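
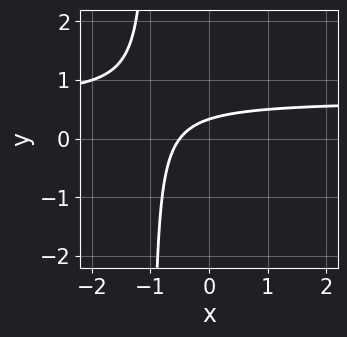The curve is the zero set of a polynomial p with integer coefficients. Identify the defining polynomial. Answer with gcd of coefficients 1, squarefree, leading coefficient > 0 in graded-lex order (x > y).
3*x*y - 2*x + 3*y - 1

1. The degree is 2 — a generic line meets the curve in up to 2 points.
2. Matching integer coefficients to the picture gives p.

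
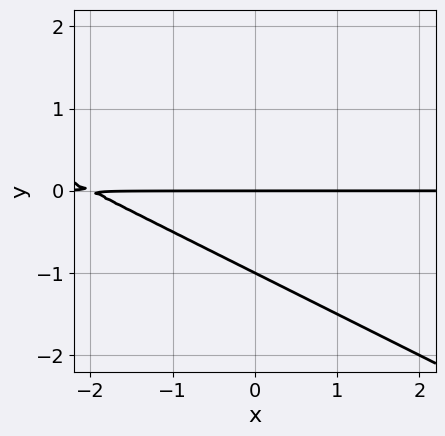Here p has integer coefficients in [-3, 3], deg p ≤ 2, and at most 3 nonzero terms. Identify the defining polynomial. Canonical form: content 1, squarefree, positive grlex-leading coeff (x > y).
x*y + 2*y^2 + 2*y

1. The degree is 2 — a generic line meets the curve in up to 2 points.
2. From the axis intercepts and sections: the visible x-axis segment lies entirely on the curve; the y-axis gridline crossings are at y ∈ {-1, 0}.
3. Fitting integer coefficients to these (and the overall shape) gives p.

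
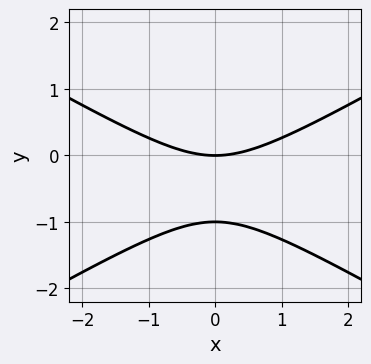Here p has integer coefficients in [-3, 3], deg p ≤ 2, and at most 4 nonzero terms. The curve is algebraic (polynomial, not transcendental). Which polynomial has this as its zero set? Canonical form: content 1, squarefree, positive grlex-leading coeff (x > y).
1. The degree is 2 — no degree-1 curve has this shape.
2. Symmetries: the x ↦ −x reflection is a symmetry, so x appears only in even powers.
3. Observable constraints: the y-axis gridline crossings are at y ∈ {-1, 0}; it meets the x-axis at x = 0 (among the integer gridlines).
4. Matching integer coefficients to the picture gives p.

x^2 - 3*y^2 - 3*y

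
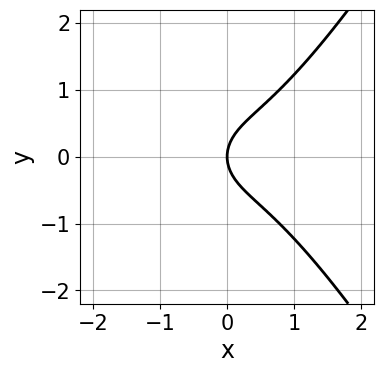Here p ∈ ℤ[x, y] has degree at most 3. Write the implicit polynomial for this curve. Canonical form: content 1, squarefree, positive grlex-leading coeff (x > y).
3*x^3 - x*y^2 - 3*y^2 + 3*x

1. The degree is 3 — the shape is more complex than any degree-2 curve.
2. Symmetries: it's symmetric under y → −y, forcing even powers of y.
3. Reading off the gridlines: it meets the y-axis at y = 0 (among the integer gridlines); it meets the x-axis at x = 0 (among the integer gridlines).
4. Together with the visible shape, these determine p as stated.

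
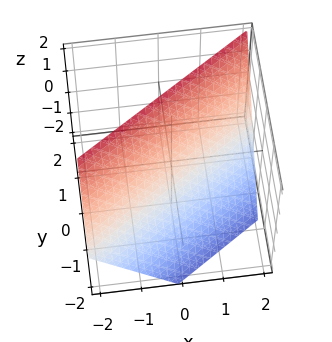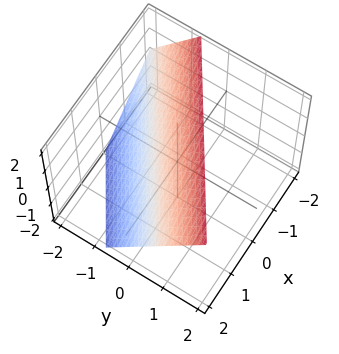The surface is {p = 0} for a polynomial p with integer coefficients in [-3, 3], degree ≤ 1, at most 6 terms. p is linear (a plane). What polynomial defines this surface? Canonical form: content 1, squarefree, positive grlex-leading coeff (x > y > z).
First, degree: the surface is flat (a plane), so deg p = 1.
Next, against the integer gridlines: it meets the z-axis at z = 1 (among the integer gridlines); it meets the x-axis at x = 1 (among the integer gridlines).
Finally, these observations pin down the coefficients.

2*x - 3*y + 2*z - 2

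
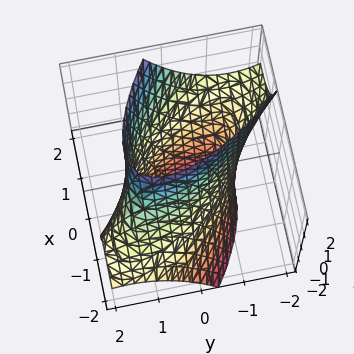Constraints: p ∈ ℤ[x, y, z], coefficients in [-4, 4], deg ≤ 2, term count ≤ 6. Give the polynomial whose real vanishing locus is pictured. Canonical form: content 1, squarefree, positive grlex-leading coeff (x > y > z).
2*x^2 + 3*x*y - 2*x*z + 2*y^2 - 3

The degree is 2 — no degree-1 surface has this shape.
Reading off the gridlines: no z-intercept at any integer in the box.
Assembling these constraints gives the stated polynomial.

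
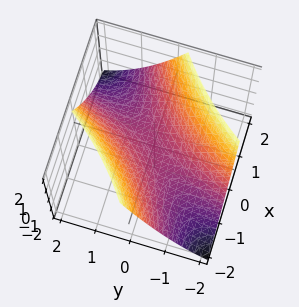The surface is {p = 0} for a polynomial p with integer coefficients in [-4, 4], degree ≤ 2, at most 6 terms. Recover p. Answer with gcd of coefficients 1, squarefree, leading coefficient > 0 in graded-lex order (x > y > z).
x^2 - 3*x*y + y^2 - 3*z

The degree is 2 — no degree-1 surface has this shape.
From the visible intercepts: it crosses the y-axis at the gridline y = 0; it crosses the z-axis at the gridline z = 0.
Together with the visible shape, these determine p as stated.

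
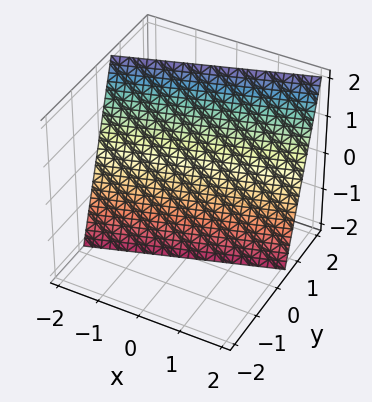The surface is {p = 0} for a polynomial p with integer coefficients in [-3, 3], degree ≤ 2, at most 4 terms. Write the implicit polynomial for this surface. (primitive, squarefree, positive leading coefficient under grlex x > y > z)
x - 3*y + z + 2

First, the degree is 1 — the surface is flat (a plane).
Then, from the visible intercepts: it meets the z-axis at z = -2 (among the integer gridlines); it crosses the x-axis at the gridline x = -2.
Finally, assembling these constraints gives the stated polynomial.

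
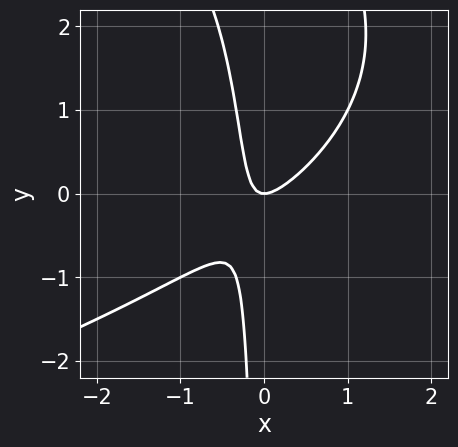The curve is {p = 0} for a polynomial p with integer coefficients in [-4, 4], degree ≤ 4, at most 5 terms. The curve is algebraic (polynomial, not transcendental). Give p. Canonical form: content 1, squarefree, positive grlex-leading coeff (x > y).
x*y^2 + 3*x^2 - 3*x*y - y

The degree is 3 — the shape is more complex than any degree-2 curve.
Against the integer gridlines: it meets the y-axis at y = 0 (among the integer gridlines); one x-axis crossing is at x = 0.
These observations pin down the coefficients.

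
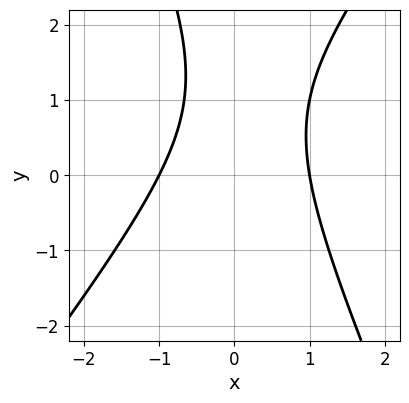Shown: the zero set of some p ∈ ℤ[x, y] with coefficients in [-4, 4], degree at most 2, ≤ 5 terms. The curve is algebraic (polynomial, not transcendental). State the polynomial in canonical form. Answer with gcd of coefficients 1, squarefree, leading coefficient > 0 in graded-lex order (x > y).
1. deg p = 2. A generic line meets the curve in up to 2 points.
2. Reading off the gridlines: no y-intercept at any integer in the box; the x-axis gridline crossings are at x ∈ {-1, 1}.
3. Fitting integer coefficients to these (and the overall shape) gives p.

3*x^2 - x*y - y^2 + 2*y - 3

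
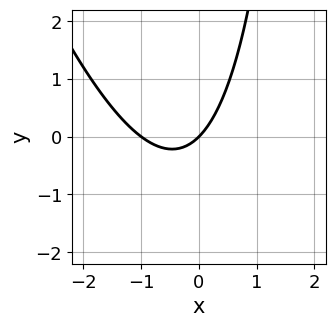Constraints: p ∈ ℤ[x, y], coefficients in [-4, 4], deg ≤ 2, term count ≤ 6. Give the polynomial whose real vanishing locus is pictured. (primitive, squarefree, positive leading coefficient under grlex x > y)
(a) deg p = 2.
(b) From the axis intercepts and sections: the x-axis gridline crossings are at x ∈ {-1, 0}; one y-axis crossing is at y = 0.
(c) Assembling these constraints gives the stated polynomial.

3*x^2 + x*y + 3*x - 3*y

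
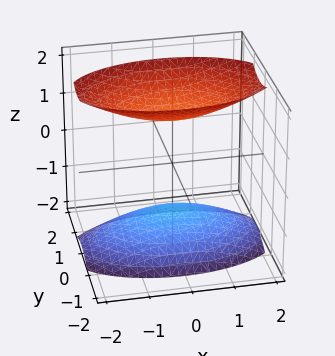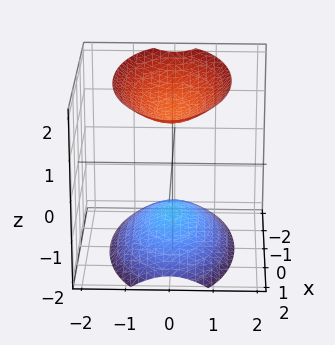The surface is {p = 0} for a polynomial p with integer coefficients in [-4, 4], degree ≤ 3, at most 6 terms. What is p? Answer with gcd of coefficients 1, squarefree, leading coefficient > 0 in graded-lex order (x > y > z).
First, the picture has 2 separate pieces. They look like related sheets of one shape, so recover p as a whole.
Then, the degree is 2 — two separate bowl-shaped sheets opening away from each other; a quadric.
Next, symmetries: it's symmetric under z → −z, forcing even powers of z; it's symmetric under y → −y, forcing even powers of y; it's symmetric under x → −x, forcing even powers of x.
Then, against the integer gridlines: it misses every integer gridline on the y-axis; the surface avoids every integer x-axis point in the box.
Finally, solving for integer coefficients yields p as stated.

x^2 + 3*y^2 - 2*z^2 + 3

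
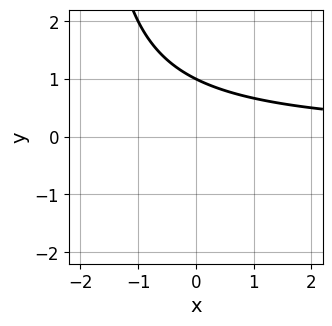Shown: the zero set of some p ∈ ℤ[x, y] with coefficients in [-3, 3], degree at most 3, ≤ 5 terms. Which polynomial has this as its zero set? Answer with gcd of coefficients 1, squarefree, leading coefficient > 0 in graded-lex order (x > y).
x*y + 2*y - 2

1. deg p = 2.
2. From the axis intercepts and sections: it crosses the y-axis at the gridline y = 1; the curve avoids every integer x-axis point in the box.
3. Matching integer coefficients to the picture gives p.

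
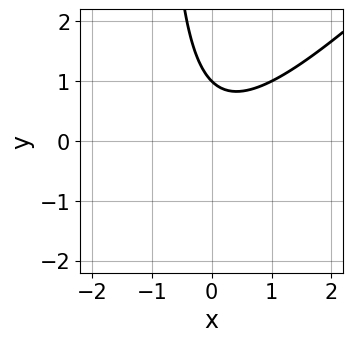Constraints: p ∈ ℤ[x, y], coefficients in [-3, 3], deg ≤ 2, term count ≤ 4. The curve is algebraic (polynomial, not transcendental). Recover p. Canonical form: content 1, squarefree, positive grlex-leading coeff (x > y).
1. Degree: the shape is more complex than any degree-1 curve, so deg p = 2.
2. Against the integer gridlines: the curve avoids every integer x-axis point in the box; one y-axis crossing is at y = 1.
3. Solving for integer coefficients yields p as stated.

x^2 - x*y - y + 1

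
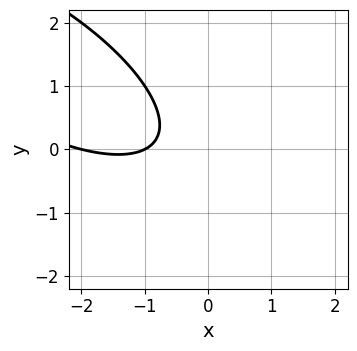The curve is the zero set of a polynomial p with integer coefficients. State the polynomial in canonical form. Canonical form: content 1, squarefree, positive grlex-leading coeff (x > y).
x^2 + 2*x*y + 2*y^2 + 3*x + 2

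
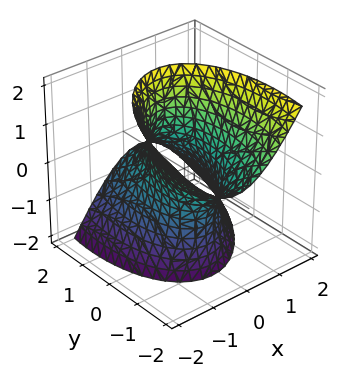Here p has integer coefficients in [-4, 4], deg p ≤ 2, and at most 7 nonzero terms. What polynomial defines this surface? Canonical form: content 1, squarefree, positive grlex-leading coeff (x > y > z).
3*x^2 - x*y + y^2 + 2*y*z - z^2 - 2

1. deg p = 2. The shape is more complex than any degree-1 surface.
2. Observable constraints: the surface avoids every integer z-axis point in the box.
3. The integer polynomial consistent with all of this is the stated p.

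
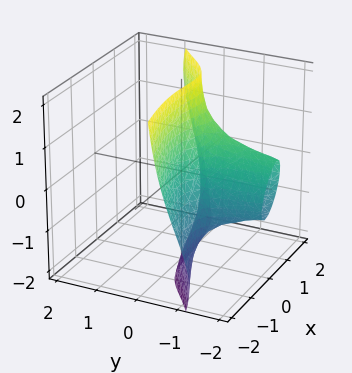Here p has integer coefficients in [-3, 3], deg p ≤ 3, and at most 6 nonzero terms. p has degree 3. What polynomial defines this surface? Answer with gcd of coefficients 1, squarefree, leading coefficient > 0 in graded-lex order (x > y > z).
x^3 - 3*x^2*y + 3*x*y*z - 2*y*z^2 - 1

First, the degree is 3 — no degree-2 surface has this shape.
Then, from the axis intercepts and sections: no z-intercept at any integer in the box; the surface avoids every integer y-axis point in the box; it crosses the x-axis at the gridline x = 1.
Finally, assembling these constraints gives the stated polynomial.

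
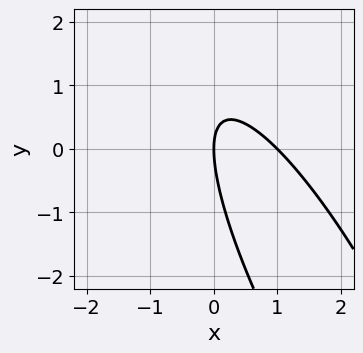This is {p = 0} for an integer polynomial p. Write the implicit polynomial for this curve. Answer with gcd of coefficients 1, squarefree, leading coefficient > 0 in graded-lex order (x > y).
3*x^2 + 3*x*y + y^2 - 3*x

(a) Degree: a generic line meets the curve in up to 2 points, so deg p = 2.
(b) Checking where it meets the axes: the x-axis gridline crossings are at x ∈ {0, 1}; it crosses the y-axis at the gridline y = 0.
(c) Putting this together gives p.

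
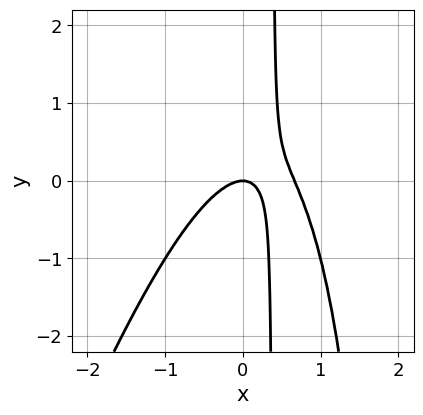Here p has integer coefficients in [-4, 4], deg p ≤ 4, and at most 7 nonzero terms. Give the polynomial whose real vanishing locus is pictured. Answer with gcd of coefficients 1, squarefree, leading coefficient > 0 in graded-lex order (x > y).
3*x^3 - x^2*y - 2*x^2 + 3*x*y - y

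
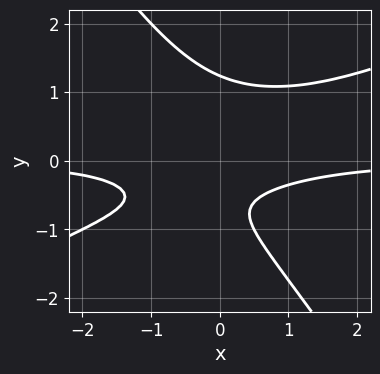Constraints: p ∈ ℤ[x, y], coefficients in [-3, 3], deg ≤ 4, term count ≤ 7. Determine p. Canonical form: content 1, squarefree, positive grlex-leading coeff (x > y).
First, deg p = 3. No degree-2 curve has this shape.
Then, from the visible intercepts: the curve avoids every integer x-axis point in the box.
Finally, solving for integer coefficients yields p as stated.

2*x^2*y - 3*x*y^2 - 3*y^3 + 3*y + 2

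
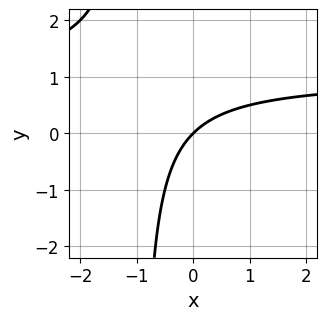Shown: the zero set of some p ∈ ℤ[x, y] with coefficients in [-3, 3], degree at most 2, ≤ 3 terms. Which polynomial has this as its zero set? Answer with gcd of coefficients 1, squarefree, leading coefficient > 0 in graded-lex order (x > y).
x*y - x + y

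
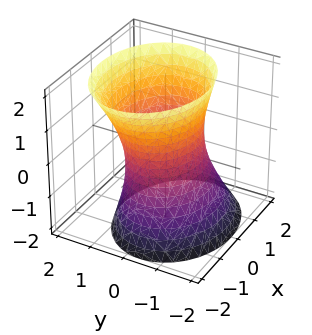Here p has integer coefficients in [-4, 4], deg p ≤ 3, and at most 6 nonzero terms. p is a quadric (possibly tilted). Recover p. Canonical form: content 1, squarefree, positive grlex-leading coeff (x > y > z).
2*x^2 + 3*y^2 - y*z - z^2 - 3

1. The degree is 2 — no degree-1 surface has this shape.
2. Against the integer gridlines: among the integer gridlines, it crosses the y-axis at y ∈ {-1, 1}; the surface avoids every integer z-axis point in the box.
3. The integer polynomial consistent with all of this is the stated p.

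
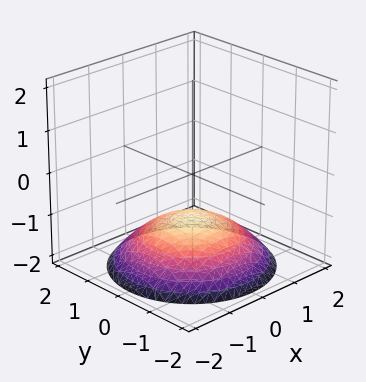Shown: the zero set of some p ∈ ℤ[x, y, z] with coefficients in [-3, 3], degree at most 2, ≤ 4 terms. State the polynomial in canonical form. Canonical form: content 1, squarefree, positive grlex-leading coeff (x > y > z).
(a) deg p = 2. A generic line meets the surface in up to 2 points.
(b) Symmetry: the z-axis is an axis of rotation, so x and y enter only as x² + y².
(c) From the axis intercepts and sections: a circular section at z = -2 has radius between 1 and 2; it misses every integer gridline on the x-axis; one z-axis crossing is at z = -1; it misses every integer gridline on the y-axis.
(d) Matching integer coefficients to the picture gives p.

x^2 + y^2 + 3*z + 3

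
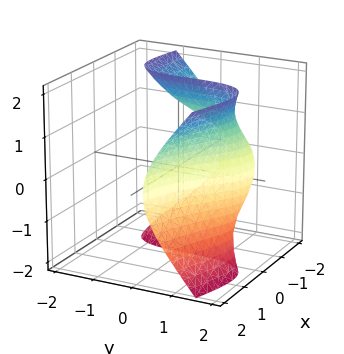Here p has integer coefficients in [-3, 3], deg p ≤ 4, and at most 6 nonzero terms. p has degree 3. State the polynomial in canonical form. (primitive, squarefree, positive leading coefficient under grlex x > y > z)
(a) deg p = 3. No degree-2 surface has this shape.
(b) From the visible intercepts: the surface avoids every integer x-axis point in the box; it misses every integer gridline on the z-axis.
(c) Putting this together gives p.

3*x^2*y + 2*x*y^2 - 3*x*z^2 + y^3 - 3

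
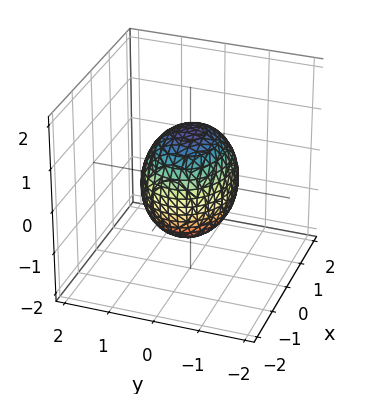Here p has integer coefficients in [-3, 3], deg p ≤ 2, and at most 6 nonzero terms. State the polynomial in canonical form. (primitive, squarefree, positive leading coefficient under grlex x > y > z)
2*x^2 + 3*y^2 + 2*z^2 - 3

1. The degree is 2 — bounded and convex; a quadric.
2. Symmetries: it's symmetric under x → −x, forcing even powers of x; it's symmetric under z → −z, forcing even powers of z; the y ↦ −y reflection is a symmetry, so y appears only in even powers.
3. Checking where it meets the axes: the y-axis gridline crossings are at y ∈ {-1, 1}.
4. The integer polynomial consistent with all of this is the stated p.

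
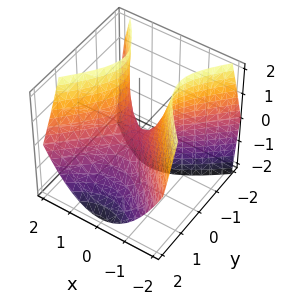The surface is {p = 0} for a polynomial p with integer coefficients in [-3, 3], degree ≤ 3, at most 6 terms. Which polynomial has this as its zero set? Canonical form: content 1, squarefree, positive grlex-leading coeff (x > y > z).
First, degree: no degree-1 surface has this shape, so deg p = 2.
Then, against the integer gridlines: it crosses the z-axis at the gridline z = 0; it meets the y-axis at y = 0 (among the integer gridlines).
Finally, fitting integer coefficients to these (and the overall shape) gives p.

3*x^2 - 3*y^2 - 2*y*z - 2*z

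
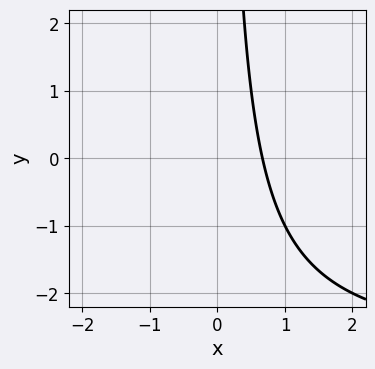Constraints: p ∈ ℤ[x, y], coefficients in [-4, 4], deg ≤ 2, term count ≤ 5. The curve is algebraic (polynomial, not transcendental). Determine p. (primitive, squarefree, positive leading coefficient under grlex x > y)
1. Degree: the shape is more complex than any degree-1 curve, so deg p = 2.
2. Observable constraints: the curve avoids every integer y-axis point in the box.
3. Solving for integer coefficients yields p as stated.

x*y + 3*x - 2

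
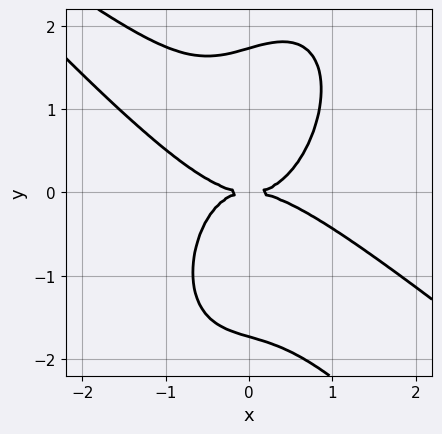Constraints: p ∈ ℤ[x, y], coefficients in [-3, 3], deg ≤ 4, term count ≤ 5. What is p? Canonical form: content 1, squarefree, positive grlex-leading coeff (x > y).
The degree is 4 — a generic line meets the curve in up to 4 points.
Reading off the gridlines: it meets the y-axis at y = 0 (among the integer gridlines); it crosses the x-axis at the gridline x = 0.
Matching integer coefficients to the picture gives p.

2*x^4 + 3*x^3*y + y^4 - x*y^2 - 3*y^2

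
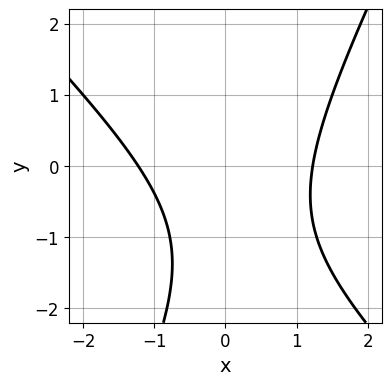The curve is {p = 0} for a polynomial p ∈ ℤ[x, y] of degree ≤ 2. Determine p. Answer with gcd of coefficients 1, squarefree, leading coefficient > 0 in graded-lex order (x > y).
2*x^2 + x*y - y^2 - 2*y - 3

1. The degree is 2 — the shape is more complex than any degree-1 curve.
2. From the axis intercepts and sections: no y-intercept at any integer in the box.
3. Fitting integer coefficients to these (and the overall shape) gives p.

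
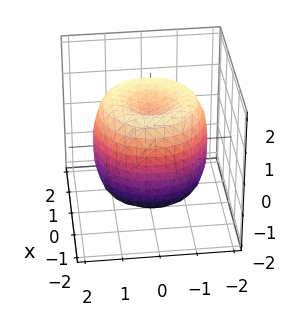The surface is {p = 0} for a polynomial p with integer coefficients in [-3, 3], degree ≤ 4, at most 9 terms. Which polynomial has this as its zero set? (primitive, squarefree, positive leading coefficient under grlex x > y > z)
deg p = 4. The shape is more complex than any degree-3 surface.
By symmetry, every cross-section ⟂ z is a circle, so x, y appear only via x² + y².
Observable constraints: a circular section at z = 0 has radius between 1 and 2; among the integer gridlines, it crosses the z-axis at z ∈ {-1, 1}.
The integer polynomial consistent with all of this is the stated p.

x^4 + 2*x^2*y^2 + y^4 - 2*x^2 - 2*y^2 + z^2 - 1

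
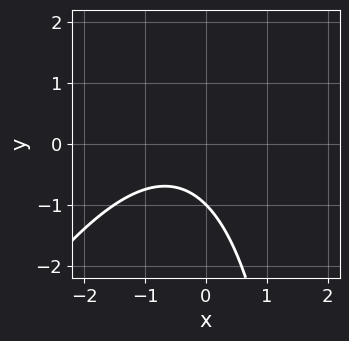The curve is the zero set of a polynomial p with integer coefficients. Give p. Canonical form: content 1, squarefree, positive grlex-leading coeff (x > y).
2*x^2 - x*y + 2*x + 3*y + 3

First, deg p = 2.
Then, against the integer gridlines: it misses every integer gridline on the x-axis; one y-axis crossing is at y = -1.
Finally, putting this together gives p.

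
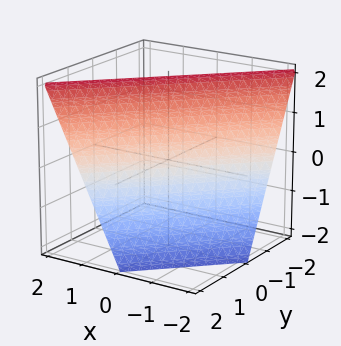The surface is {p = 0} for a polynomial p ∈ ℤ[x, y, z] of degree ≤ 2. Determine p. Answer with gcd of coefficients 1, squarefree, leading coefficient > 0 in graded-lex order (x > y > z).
2*x - 2*y - z + 2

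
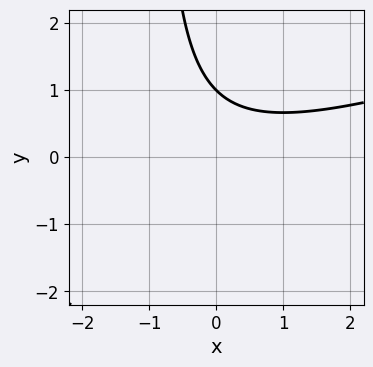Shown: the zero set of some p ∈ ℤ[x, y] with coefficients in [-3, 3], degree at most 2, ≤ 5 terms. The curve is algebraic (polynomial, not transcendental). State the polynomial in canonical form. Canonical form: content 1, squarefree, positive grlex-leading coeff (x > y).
x^2 - 3*x*y - 3*y + 3

(a) deg p = 2. A generic line meets the curve in up to 2 points.
(b) Checking where it meets the axes: it meets the y-axis at y = 1 (among the integer gridlines); the curve avoids every integer x-axis point in the box.
(c) Assembling these constraints gives the stated polynomial.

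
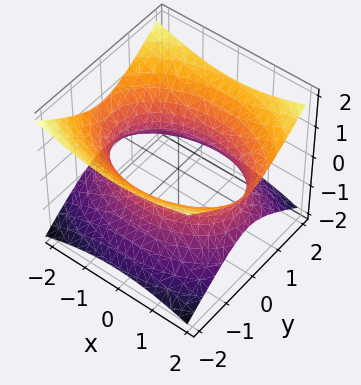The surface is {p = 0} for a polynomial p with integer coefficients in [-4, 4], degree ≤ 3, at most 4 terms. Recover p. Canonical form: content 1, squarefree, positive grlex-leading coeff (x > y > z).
First, deg p = 2.
Next, symmetries: it's symmetric under y → −y, forcing even powers of y; the x ↦ −x reflection is a symmetry, so x appears only in even powers; mirror symmetry z ↦ −z ⇒ only even powers of z.
Then, against the integer gridlines: no z-intercept at any integer in the box.
Finally, assembling these constraints gives the stated polynomial.

x^2 + 2*y^2 - 3*z^2 - 3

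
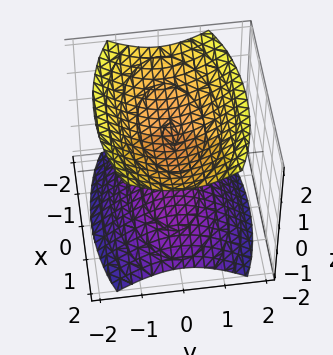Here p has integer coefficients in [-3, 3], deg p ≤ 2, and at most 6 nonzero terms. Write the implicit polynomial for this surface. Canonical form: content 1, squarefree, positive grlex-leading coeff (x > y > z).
x^2 + 3*y^2 - 3*z^2 + 3

I count 2 distinct pieces. Treating them together as one polynomial.
deg p = 2. Two separate bowl-shaped sheets opening away from each other; a quadric.
Symmetries: the z ↦ −z reflection is a symmetry, so z appears only in even powers; mirror symmetry y ↦ −y ⇒ only even powers of y; it's symmetric under x → −x, forcing even powers of x.
From the axis intercepts and sections: no x-intercept at any integer in the box; among the integer gridlines, it crosses the z-axis at z ∈ {-1, 1}; it misses every integer gridline on the y-axis.
Putting this together gives p.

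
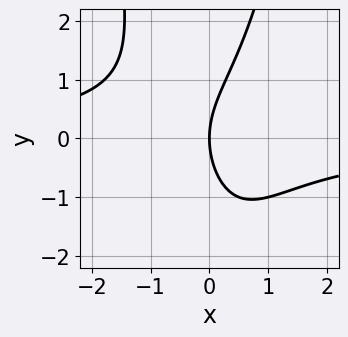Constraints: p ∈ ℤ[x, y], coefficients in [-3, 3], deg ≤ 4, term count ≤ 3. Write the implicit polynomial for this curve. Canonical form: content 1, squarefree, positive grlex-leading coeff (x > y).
2*x^2*y - y^2 + 3*x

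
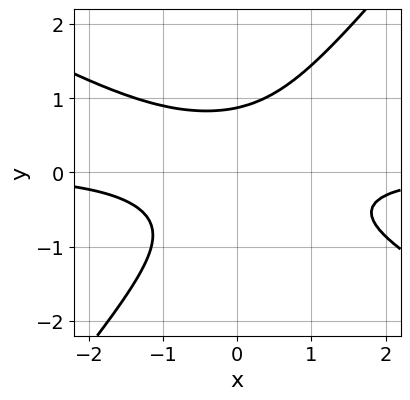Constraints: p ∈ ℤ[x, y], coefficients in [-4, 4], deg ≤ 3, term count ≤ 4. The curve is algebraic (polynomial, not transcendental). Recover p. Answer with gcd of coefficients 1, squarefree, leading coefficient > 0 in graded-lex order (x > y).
2*x^2*y + 2*x*y^2 - 3*y^3 + 2

First, degree: the shape is more complex than any degree-2 curve, so deg p = 3.
Then, observable constraints: it misses every integer gridline on the x-axis.
Finally, fitting integer coefficients to these (and the overall shape) gives p.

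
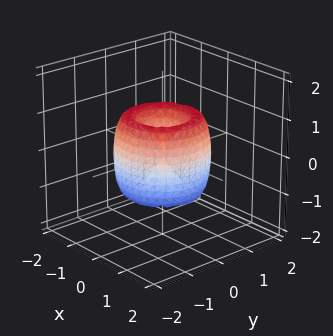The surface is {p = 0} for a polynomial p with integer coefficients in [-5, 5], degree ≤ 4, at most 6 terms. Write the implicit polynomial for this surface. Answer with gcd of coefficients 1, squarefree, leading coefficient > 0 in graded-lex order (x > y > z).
2*x^4 + 4*x^2*y^2 + 2*y^4 - 3*x^2 - 3*y^2 + z^2

First, deg p = 4.
Next, symmetry: every cross-section ⟂ z is a circle, so x, y appear only via x² + y².
Then, from the axis intercepts and sections: a circular section at z = 0 has radius between 1 and 2; it meets the y-axis at y = 0 (among the integer gridlines); one x-axis crossing is at x = 0.
Finally, matching integer coefficients to the picture gives p.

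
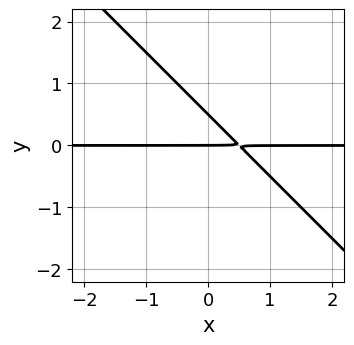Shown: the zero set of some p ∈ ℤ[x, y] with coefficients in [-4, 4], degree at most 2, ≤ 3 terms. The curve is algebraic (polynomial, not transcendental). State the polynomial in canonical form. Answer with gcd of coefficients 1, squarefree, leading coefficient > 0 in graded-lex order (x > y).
1. Degree: the shape is more complex than any degree-1 curve, so deg p = 2.
2. Reading off the gridlines: every point of the x-axis in the box is on the curve; one y-axis crossing is at y = 0.
3. Fitting integer coefficients to these (and the overall shape) gives p.

2*x*y + 2*y^2 - y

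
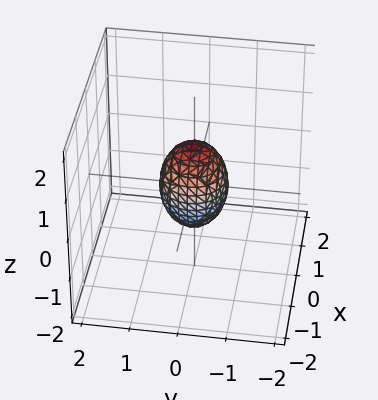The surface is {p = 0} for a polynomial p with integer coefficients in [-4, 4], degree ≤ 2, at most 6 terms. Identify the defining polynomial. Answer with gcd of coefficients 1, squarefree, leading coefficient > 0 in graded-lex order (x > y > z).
2*x^2 + 2*y^2 + z^2 - 1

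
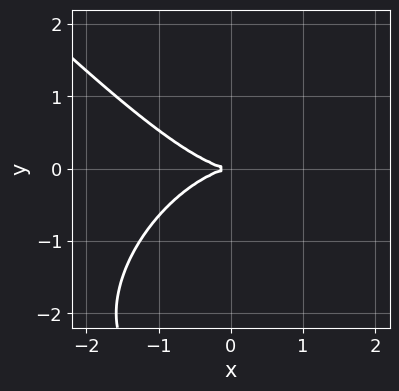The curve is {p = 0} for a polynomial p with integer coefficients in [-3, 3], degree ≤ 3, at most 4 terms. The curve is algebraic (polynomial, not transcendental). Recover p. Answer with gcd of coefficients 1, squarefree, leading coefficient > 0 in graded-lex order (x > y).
x^3 + y^3 + 3*y^2

1. deg p = 3. No degree-2 curve has this shape.
2. Observable constraints: it meets the y-axis at y = 0 (among the integer gridlines); one x-axis crossing is at x = 0.
3. Assembling these constraints gives the stated polynomial.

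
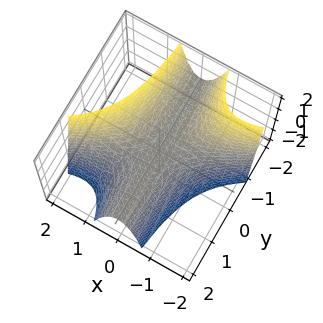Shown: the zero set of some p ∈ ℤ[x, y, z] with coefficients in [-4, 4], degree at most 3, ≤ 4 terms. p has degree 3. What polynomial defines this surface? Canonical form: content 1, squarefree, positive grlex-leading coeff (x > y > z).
x^3 - 2*x^2*y - z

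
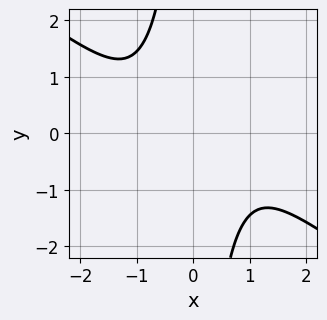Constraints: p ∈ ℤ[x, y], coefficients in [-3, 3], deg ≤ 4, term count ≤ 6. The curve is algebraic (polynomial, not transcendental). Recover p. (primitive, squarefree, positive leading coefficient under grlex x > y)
2*x^4 + 2*x^3*y - x^2*y^2 + 3

First, the degree is 4 — no degree-3 curve has this shape.
Then, checking where it meets the axes: it misses every integer gridline on the x-axis; it misses every integer gridline on the y-axis.
Finally, putting this together gives p.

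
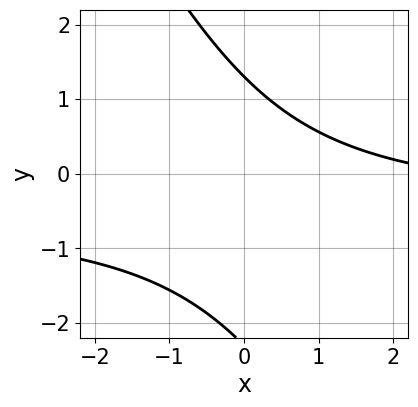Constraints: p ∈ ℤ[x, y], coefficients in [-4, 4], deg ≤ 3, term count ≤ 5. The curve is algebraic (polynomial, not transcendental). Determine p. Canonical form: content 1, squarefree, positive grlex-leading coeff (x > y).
First, degree: no degree-1 curve has this shape, so deg p = 2.
Then, against the integer gridlines: it misses every integer gridline on the x-axis.
Finally, putting this together gives p.

2*x*y + y^2 + x + y - 3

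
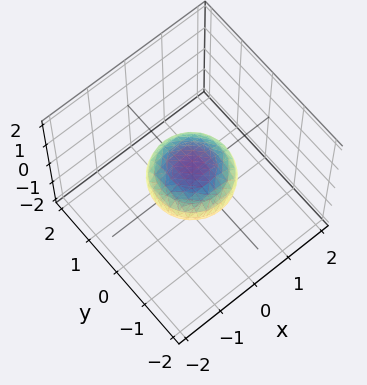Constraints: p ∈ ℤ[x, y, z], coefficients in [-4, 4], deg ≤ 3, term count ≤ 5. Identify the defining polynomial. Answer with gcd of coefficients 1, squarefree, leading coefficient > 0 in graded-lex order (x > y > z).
x^2 + y^2 + 2*z^2 - 1

The degree is 2 — a closed, bounded, convex surface; a quadric.
Symmetry: every cross-section ⟂ z is a circle, so x, y appear only via x² + y²; mirror symmetry z ↦ −z ⇒ only even powers of z.
Checking where it meets the axes: the y-axis gridline crossings are at y ∈ {-1, 1}; the x-axis gridline crossings are at x ∈ {-1, 1}; a circular section at z = 0 has radius exactly 1.
Fitting integer coefficients to these (and the overall shape) gives p.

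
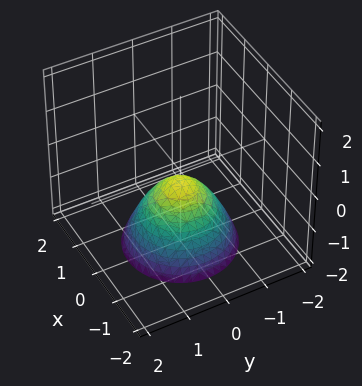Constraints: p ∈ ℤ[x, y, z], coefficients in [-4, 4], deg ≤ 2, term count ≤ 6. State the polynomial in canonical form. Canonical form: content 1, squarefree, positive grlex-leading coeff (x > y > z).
3*x^2 + 3*y^2 + 3*z + 1

1. deg p = 2. A generic line meets the surface in up to 2 points.
2. Symmetry: the z-axis is an axis of rotation, so x and y enter only as x² + y².
3. Observable constraints: no x-intercept at any integer in the box; a circular section at z = -2 has radius between 1 and 2; it misses every integer gridline on the y-axis.
4. Matching integer coefficients to the picture gives p.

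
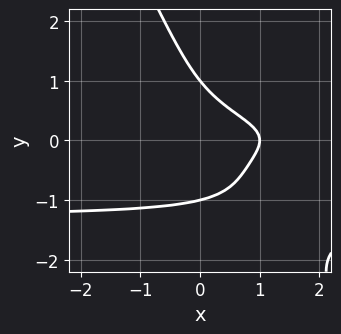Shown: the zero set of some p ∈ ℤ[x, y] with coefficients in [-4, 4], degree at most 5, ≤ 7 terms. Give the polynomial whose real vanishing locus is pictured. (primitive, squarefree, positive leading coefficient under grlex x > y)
2*x*y^3 + y^4 + 2*x*y^2 + x - 1

deg p = 4. A generic line meets the curve in up to 4 points.
From the visible intercepts: among the integer gridlines, it crosses the y-axis at y ∈ {-1, 1}; it meets the x-axis at x = 1 (among the integer gridlines).
Together with the visible shape, these determine p as stated.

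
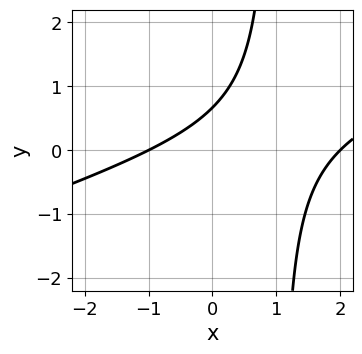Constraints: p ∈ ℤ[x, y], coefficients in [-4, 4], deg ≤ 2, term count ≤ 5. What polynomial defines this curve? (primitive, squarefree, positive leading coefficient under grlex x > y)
First, the degree is 2 — the shape is more complex than any degree-1 curve.
Then, from the axis intercepts and sections: among the integer gridlines, it crosses the x-axis at x ∈ {-1, 2}.
Finally, together with the visible shape, these determine p as stated.

x^2 - 3*x*y - x + 3*y - 2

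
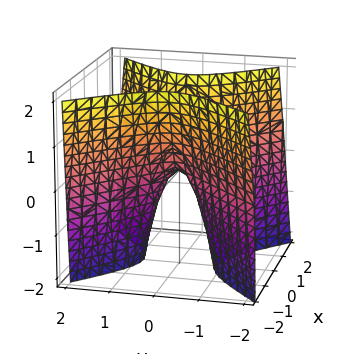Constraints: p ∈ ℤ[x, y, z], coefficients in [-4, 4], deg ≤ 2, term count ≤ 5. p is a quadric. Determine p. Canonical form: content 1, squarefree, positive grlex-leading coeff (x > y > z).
(a) Degree: a hyperbolic paraboloid; a quadric, so deg p = 2.
(b) Symmetries: mirror symmetry y ↦ −y ⇒ only even powers of y; it's symmetric under x → −x, forcing even powers of x.
(c) From the axis intercepts and sections: it crosses the y-axis at the gridline y = 0; it crosses the x-axis at the gridline x = 0; it meets the z-axis at z = 0 (among the integer gridlines).
(d) The integer polynomial consistent with all of this is the stated p.

3*x^2 - 3*y^2 - z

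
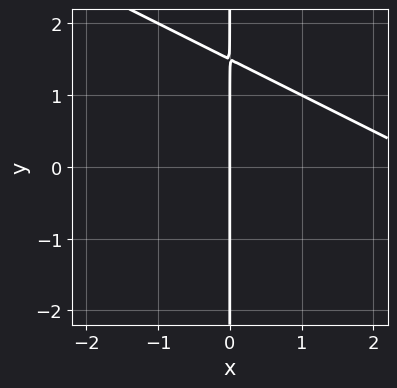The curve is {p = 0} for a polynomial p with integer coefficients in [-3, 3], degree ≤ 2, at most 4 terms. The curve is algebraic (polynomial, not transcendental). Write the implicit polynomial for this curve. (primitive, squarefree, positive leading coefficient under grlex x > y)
x^2 + 2*x*y - 3*x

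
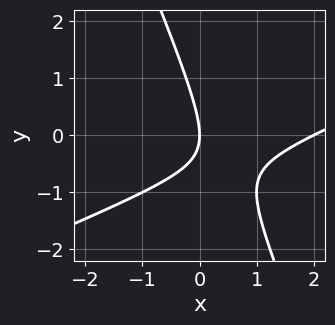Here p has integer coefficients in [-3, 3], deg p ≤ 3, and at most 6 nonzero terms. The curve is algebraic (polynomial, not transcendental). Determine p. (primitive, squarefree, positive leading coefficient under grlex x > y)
x^2 - 2*x*y - y^2 - 2*x

1. The degree is 2 — a generic line meets the curve in up to 2 points.
2. Checking where it meets the axes: the x-axis gridline crossings are at x ∈ {0, 2}; it meets the y-axis at y = 0 (among the integer gridlines).
3. Putting this together gives p.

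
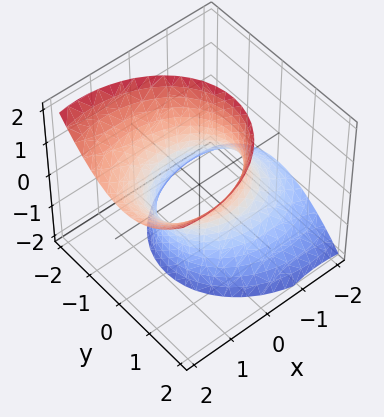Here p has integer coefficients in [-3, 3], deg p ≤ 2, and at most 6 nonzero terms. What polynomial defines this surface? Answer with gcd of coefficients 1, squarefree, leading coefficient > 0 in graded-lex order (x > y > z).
2*x^2 - 3*x*z + 3*y^2 - z^2 - 3

First, the degree is 2 — the shape is more complex than any degree-1 surface.
Then, from the axis intercepts and sections: the y-axis gridline crossings are at y ∈ {-1, 1}; it misses every integer gridline on the z-axis.
Finally, together with the visible shape, these determine p as stated.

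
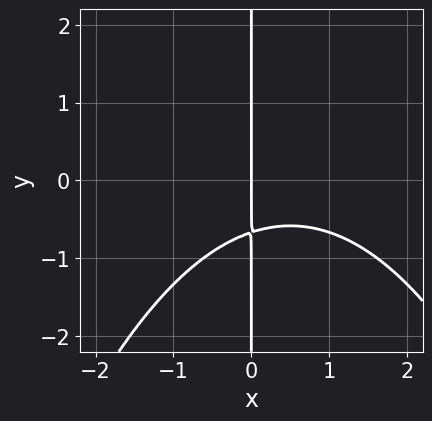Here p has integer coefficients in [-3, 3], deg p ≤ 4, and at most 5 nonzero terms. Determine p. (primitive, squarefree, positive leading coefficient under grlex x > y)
x^3 - x^2 + 3*x*y + 2*x

First, the degree is 3 — the shape is more complex than any degree-2 curve.
Next, against the integer gridlines: one x-axis crossing is at x = 0; the visible y-axis segment lies entirely on the curve.
Finally, together with the visible shape, these determine p as stated.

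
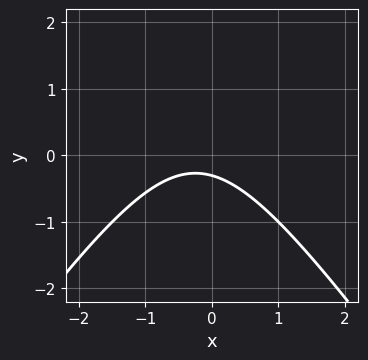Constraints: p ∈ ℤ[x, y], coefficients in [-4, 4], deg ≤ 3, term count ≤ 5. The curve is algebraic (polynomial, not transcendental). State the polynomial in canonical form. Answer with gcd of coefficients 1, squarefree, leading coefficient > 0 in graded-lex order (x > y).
First, deg p = 2.
Next, from the visible intercepts: no x-intercept at any integer in the box.
Finally, these observations pin down the coefficients.

2*x^2 - y^2 + x + 3*y + 1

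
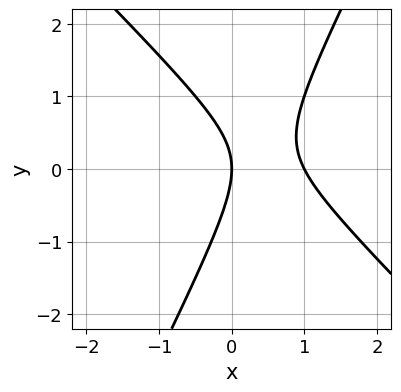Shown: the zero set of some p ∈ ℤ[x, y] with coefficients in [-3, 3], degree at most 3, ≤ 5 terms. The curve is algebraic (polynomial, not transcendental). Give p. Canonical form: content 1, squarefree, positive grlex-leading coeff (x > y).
2*x^2 + x*y - y^2 - 2*x

Degree: no degree-1 curve has this shape, so deg p = 2.
From the visible intercepts: one y-axis crossing is at y = 0; the x-axis gridline crossings are at x ∈ {0, 1}.
Together with the visible shape, these determine p as stated.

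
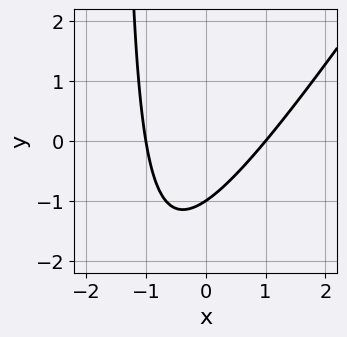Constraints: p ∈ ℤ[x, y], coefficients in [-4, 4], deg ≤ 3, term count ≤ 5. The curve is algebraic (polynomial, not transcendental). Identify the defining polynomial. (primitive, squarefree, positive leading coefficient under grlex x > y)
1. deg p = 2. No degree-1 curve has this shape.
2. From the axis intercepts and sections: it crosses the y-axis at the gridline y = -1; among the integer gridlines, it crosses the x-axis at x ∈ {-1, 1}.
3. Fitting integer coefficients to these (and the overall shape) gives p.

3*x^2 - 2*x*y - 3*y - 3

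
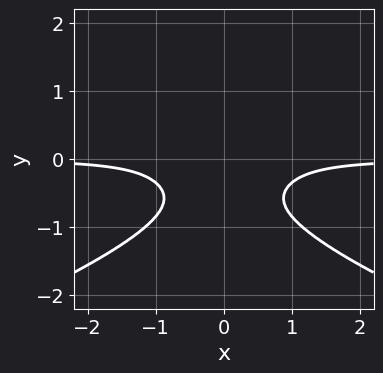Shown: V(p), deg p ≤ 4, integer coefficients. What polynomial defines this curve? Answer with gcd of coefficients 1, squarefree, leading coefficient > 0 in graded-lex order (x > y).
First, the degree is 4 — no degree-3 curve has this shape.
Then, symmetries: the x ↦ −x reflection is a symmetry, so x appears only in even powers.
Then, observable constraints: the curve avoids every integer x-axis point in the box; no y-intercept at any integer in the box.
Finally, the integer polynomial consistent with all of this is the stated p.

3*y^4 + 3*x^2*y + 1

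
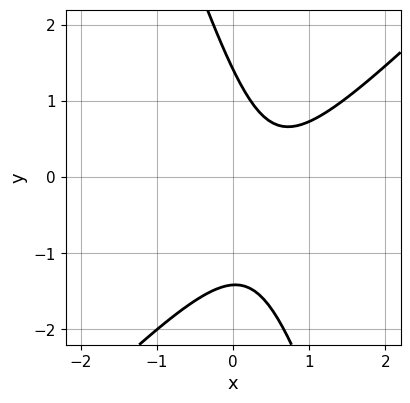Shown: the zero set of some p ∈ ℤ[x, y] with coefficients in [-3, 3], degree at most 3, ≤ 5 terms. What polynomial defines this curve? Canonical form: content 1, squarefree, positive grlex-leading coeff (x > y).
3*x^2 - 2*x*y - y^2 - 3*x + 2

First, the degree is 2 — a generic line meets the curve in up to 2 points.
Then, from the axis intercepts and sections: the curve avoids every integer x-axis point in the box.
Finally, these observations pin down the coefficients.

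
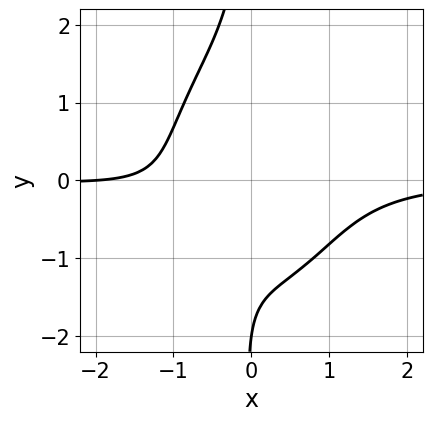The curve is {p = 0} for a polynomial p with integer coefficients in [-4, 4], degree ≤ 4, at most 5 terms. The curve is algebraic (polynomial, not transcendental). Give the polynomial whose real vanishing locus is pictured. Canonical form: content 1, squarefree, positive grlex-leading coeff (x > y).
2*x^3*y + x*y^3 + x + y + 2

(a) Degree: a generic line meets the curve in up to 4 points, so deg p = 4.
(b) From the visible intercepts: it crosses the x-axis at the gridline x = -2; one y-axis crossing is at y = -2.
(c) The integer polynomial consistent with all of this is the stated p.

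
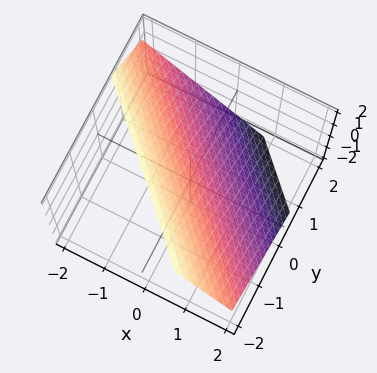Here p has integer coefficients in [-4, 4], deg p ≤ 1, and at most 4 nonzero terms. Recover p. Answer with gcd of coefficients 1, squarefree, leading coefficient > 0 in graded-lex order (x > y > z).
3*x + 3*y + 3*z - 2

First, deg p = 1.
Finally, matching integer coefficients to the picture gives p.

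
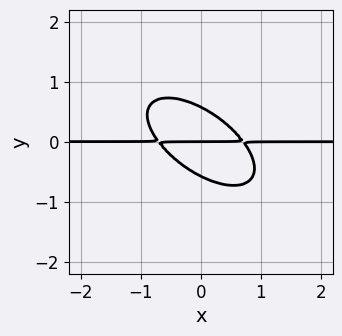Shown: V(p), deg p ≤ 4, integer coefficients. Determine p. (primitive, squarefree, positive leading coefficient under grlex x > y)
deg p = 3.
Reading off the gridlines: it meets the y-axis at y = 0 (among the integer gridlines); the visible x-axis segment lies entirely on the curve.
The integer polynomial consistent with all of this is the stated p.

2*x^2*y + 3*x*y^2 + 3*y^3 - y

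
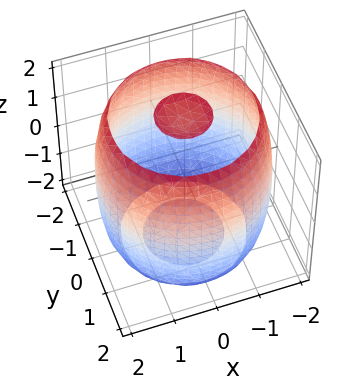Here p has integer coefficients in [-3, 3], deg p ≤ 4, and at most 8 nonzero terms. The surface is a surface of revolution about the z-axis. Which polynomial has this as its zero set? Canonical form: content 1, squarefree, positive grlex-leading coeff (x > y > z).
(a) I count 3 distinct pieces. They look like related sheets of one shape, so recover p as a whole.
(b) The degree is 4 — a generic line meets the surface in up to 4 points.
(c) Symmetries: the z-axis is an axis of rotation, so x and y enter only as x² + y².
(d) Against the integer gridlines: a circular section at z = -1 has radius between 1 and 2.
(e) Together with the visible shape, these determine p as stated.

x^4 + 2*x^2*y^2 + y^4 - 3*x^2 - 3*y^2 + z^2 - 3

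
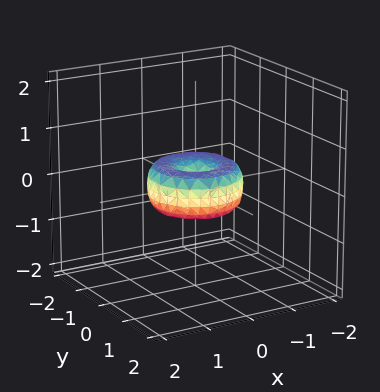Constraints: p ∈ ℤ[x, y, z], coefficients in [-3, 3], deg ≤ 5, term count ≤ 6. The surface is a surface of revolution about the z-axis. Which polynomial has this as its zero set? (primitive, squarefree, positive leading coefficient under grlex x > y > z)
x^4 + 2*x^2*y^2 + y^4 - x^2 - y^2 + z^2

First, deg p = 4.
Then, symmetries: every cross-section ⟂ z is a circle, so x, y appear only via x² + y².
Then, against the integer gridlines: a circular section at z = 0 has radius exactly 1; among the integer gridlines, it crosses the x-axis at x ∈ {-1, 0, 1}; it meets the z-axis at z = 0 (among the integer gridlines); among the integer gridlines, it crosses the y-axis at y ∈ {-1, 0, 1}.
Finally, putting this together gives p.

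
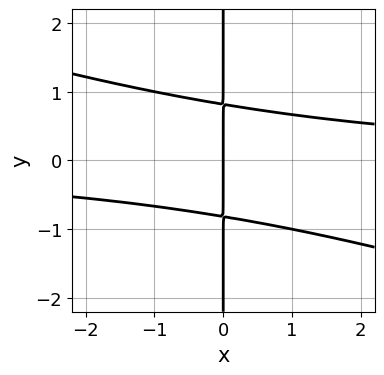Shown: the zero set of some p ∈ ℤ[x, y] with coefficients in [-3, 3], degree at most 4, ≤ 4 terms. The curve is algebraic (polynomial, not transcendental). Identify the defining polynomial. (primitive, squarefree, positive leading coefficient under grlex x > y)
x^2*y + 3*x*y^2 - 2*x

(a) The degree is 3 — the shape is more complex than any degree-2 curve.
(b) Against the integer gridlines: it crosses the x-axis at the gridline x = 0; the visible y-axis segment lies entirely on the curve.
(c) These observations pin down the coefficients.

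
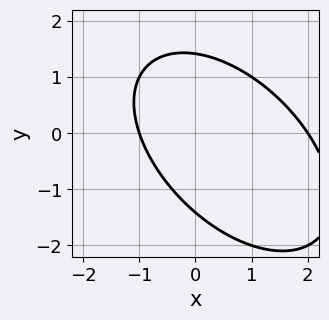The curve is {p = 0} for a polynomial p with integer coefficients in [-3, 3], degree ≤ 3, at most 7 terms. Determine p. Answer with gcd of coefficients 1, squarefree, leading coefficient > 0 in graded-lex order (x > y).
First, deg p = 2. A generic line meets the curve in up to 2 points.
Next, checking where it meets the axes: the x-axis gridline crossings are at x ∈ {-1, 2}.
Finally, putting this together gives p.

x^2 + x*y + y^2 - x - 2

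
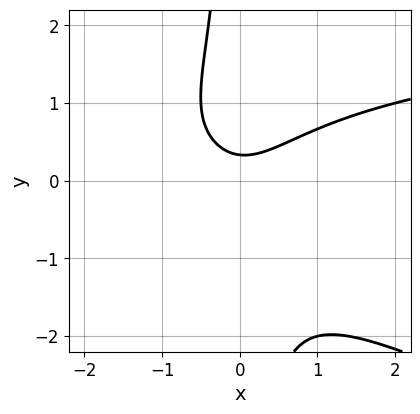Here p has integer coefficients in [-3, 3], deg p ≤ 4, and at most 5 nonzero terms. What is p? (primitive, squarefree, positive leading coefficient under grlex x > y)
First, deg p = 3.
Then, checking where it meets the axes: no x-intercept at any integer in the box.
Finally, together with the visible shape, these determine p as stated.

x^2*y + 3*x*y^2 - 3*x^2 + 3*y - 1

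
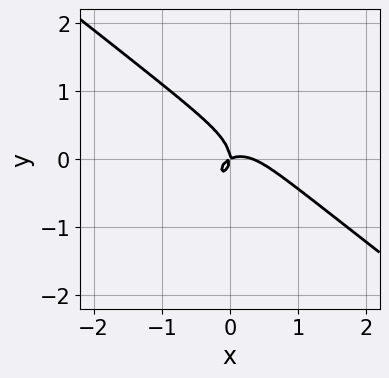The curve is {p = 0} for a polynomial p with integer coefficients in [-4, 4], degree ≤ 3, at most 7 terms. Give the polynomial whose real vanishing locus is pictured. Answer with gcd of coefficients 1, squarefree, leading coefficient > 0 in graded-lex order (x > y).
1. The degree is 3 — no degree-2 curve has this shape.
2. Against the integer gridlines: it meets the y-axis at y = 0 (among the integer gridlines); it meets the x-axis at x = 0 (among the integer gridlines).
3. Solving for integer coefficients yields p as stated.

3*x^3 + 2*x^2*y + 3*y^3 - x^2 + 2*x*y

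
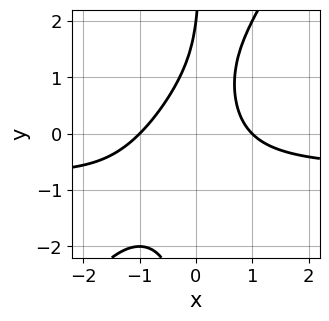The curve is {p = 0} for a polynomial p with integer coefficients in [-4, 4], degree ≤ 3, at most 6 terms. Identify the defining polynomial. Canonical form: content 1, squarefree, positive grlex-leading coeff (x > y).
3*x^2*y - 2*x*y^2 + 2*x^2 + y - 2

1. The degree is 3 — a generic line meets the curve in up to 3 points.
2. From the visible intercepts: the x-axis gridline crossings are at x ∈ {-1, 1}; it meets the y-axis at y = 2 (among the integer gridlines).
3. Solving for integer coefficients yields p as stated.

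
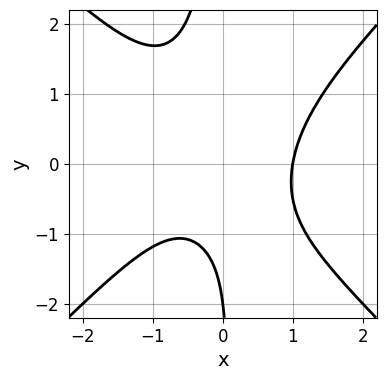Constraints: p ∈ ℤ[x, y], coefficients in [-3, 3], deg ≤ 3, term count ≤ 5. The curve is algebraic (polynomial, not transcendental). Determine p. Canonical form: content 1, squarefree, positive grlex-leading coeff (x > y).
2*x^3 - 2*x*y^2 - y - 2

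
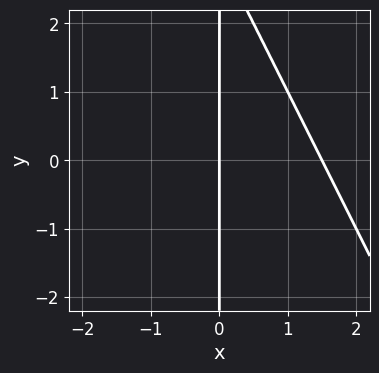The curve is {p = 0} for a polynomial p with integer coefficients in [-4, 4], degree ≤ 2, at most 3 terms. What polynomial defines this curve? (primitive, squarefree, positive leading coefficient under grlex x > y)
2*x^2 + x*y - 3*x

First, deg p = 2. A generic line meets the curve in up to 2 points.
Next, observable constraints: the visible y-axis segment lies entirely on the curve; it crosses the x-axis at the gridline x = 0.
Finally, putting this together gives p.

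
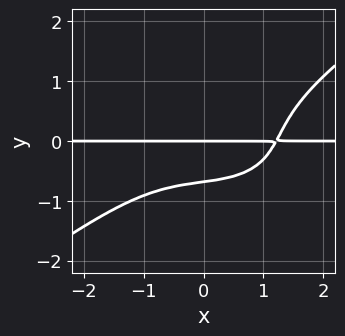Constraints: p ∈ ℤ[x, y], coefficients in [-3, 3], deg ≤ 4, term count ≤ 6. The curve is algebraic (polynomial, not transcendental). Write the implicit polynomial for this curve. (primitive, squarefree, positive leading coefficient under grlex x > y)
x^3*y - 3*y^4 + x*y - 3*y^2 - 3*y

Degree: the shape is more complex than any degree-3 curve, so deg p = 4.
Checking where it meets the axes: it crosses the y-axis at the gridline y = 0; the visible x-axis segment lies entirely on the curve.
Assembling these constraints gives the stated polynomial.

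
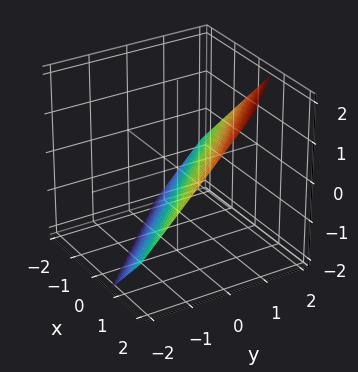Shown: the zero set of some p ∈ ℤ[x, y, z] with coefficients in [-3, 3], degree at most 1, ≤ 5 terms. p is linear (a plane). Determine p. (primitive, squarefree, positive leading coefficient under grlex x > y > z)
1. deg p = 1. The surface is flat (a plane).
2. The integer polynomial consistent with all of this is the stated p.

3*x + 3*y - 3*z - 2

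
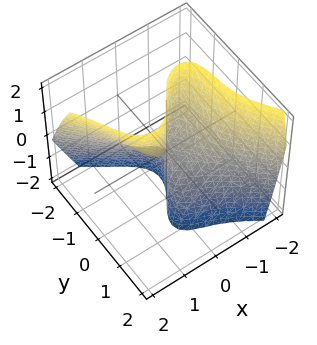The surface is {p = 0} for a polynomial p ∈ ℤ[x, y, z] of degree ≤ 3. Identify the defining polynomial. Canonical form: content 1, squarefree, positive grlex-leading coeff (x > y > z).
The degree is 3 — no degree-2 surface has this shape.
Observable constraints: one x-axis crossing is at x = 0; one y-axis crossing is at y = 0; the visible z-axis segment lies entirely on the surface.
These observations pin down the coefficients.

3*x^3 + x*y*z + 3*y^3 - 3*x*z + 2*y*z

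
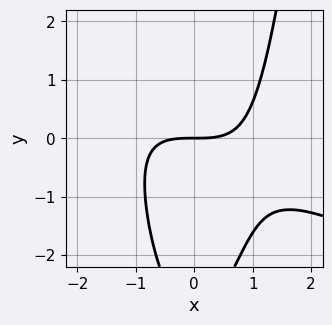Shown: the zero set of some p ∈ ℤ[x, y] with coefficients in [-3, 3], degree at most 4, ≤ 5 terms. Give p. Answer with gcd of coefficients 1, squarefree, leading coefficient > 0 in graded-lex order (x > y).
x^3 + 2*x^2*y - y^2 - 3*y

First, the degree is 3 — a generic line meets the curve in up to 3 points.
Next, from the visible intercepts: one x-axis crossing is at x = 0; one y-axis crossing is at y = 0.
Finally, assembling these constraints gives the stated polynomial.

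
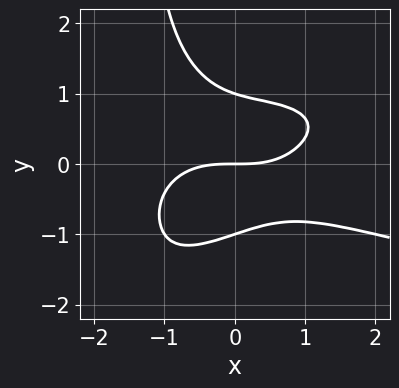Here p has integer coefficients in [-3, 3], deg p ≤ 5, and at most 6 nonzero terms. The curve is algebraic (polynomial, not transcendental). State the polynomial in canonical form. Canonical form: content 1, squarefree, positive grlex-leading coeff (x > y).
1. deg p = 4. A generic line meets the curve in up to 4 points.
2. Observable constraints: it meets the x-axis at x = 0 (among the integer gridlines); among the integer gridlines, it crosses the y-axis at y ∈ {-1, 0, 1}.
3. These observations pin down the coefficients.

x^2*y^2 - 2*x*y^3 - x^3 - 3*y^3 + 3*y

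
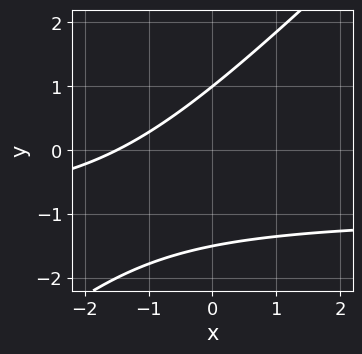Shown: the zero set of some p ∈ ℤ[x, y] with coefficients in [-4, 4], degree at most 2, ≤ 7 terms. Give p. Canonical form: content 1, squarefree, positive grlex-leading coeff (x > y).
2*x*y - 2*y^2 + 2*x - y + 3

First, the degree is 2 — no degree-1 curve has this shape.
Then, observable constraints: one y-axis crossing is at y = 1.
Finally, together with the visible shape, these determine p as stated.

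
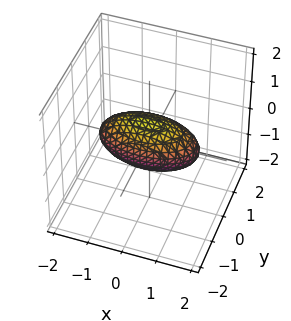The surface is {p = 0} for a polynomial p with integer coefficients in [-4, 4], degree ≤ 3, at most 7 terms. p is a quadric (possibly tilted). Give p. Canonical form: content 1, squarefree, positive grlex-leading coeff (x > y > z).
1. The degree is 2 — the shape is more complex than any degree-1 surface.
2. Putting this together gives p.

x^2 + 3*y^2 + y*z + 3*z^2 - 2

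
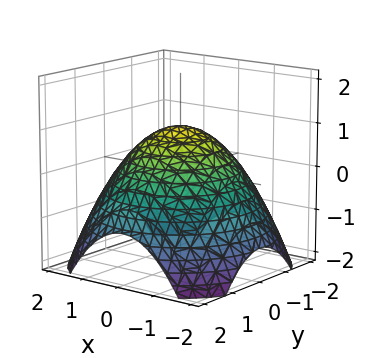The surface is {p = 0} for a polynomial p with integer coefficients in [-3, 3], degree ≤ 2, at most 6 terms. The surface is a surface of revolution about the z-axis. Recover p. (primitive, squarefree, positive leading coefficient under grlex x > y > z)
x^2 + y^2 + 2*z - 2

The degree is 2 — no degree-1 surface has this shape.
Symmetries: every cross-section ⟂ z is a circle, so x, y appear only via x² + y².
From the axis intercepts and sections: it crosses the z-axis at the gridline z = 1; a circular section at z = 0 has radius between 1 and 2.
Together with the visible shape, these determine p as stated.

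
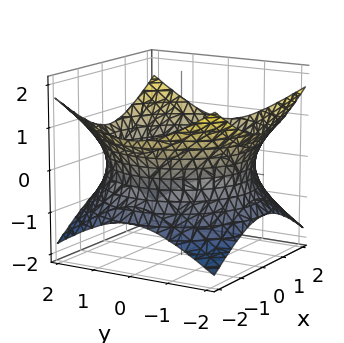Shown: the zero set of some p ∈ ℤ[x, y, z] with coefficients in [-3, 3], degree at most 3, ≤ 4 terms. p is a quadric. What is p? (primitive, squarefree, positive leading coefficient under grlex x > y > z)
x^2 + y^2 - 2*z^2 - 3

1. The degree is 2 — an hourglass — one-sheet hyperboloid; a quadric.
2. Symmetries: the z ↦ −z reflection is a symmetry, so z appears only in even powers; the surface is invariant under rotation about z: p = q(x² + y², z).
3. Reading off the gridlines: a circular section at z = 0 has radius between 1 and 2; it misses every integer gridline on the z-axis.
4. Solving for integer coefficients yields p as stated.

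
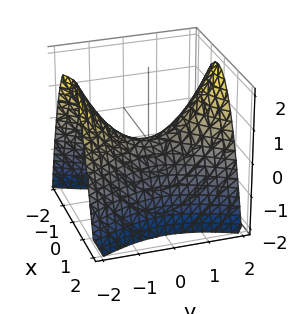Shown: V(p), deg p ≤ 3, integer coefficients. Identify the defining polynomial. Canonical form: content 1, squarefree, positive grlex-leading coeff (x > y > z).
2*x^2 - y^2 + 2*z

(a) deg p = 2. A saddle surface; a quadric.
(b) Symmetries: the x ↦ −x reflection is a symmetry, so x appears only in even powers; it's symmetric under y → −y, forcing even powers of y.
(c) Observable constraints: it crosses the y-axis at the gridline y = 0; one z-axis crossing is at z = 0; it meets the x-axis at x = 0 (among the integer gridlines).
(d) Matching integer coefficients to the picture gives p.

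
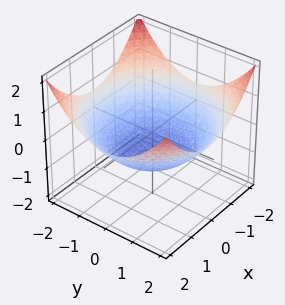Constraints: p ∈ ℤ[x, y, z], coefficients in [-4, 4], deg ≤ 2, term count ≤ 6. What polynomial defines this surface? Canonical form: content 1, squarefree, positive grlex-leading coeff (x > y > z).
x^2 + y^2 - 3*z - 3

1. deg p = 2. A generic line meets the surface in up to 2 points.
2. Symmetry: every cross-section ⟂ z is a circle, so x, y appear only via x² + y².
3. Checking where it meets the axes: a circular section at z = 0 has radius between 1 and 2; one z-axis crossing is at z = -1.
4. The integer polynomial consistent with all of this is the stated p.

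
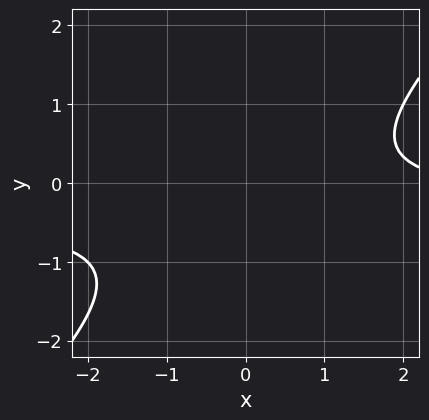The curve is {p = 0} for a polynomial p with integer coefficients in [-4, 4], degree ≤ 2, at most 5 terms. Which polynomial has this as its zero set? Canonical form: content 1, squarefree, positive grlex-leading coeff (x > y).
3*x*y - 3*y^2 + x - 2*y - 3

First, degree: no degree-1 curve has this shape, so deg p = 2.
Next, from the visible intercepts: no x-intercept at any integer in the box; no y-intercept at any integer in the box.
Finally, assembling these constraints gives the stated polynomial.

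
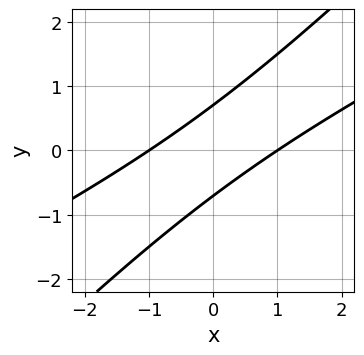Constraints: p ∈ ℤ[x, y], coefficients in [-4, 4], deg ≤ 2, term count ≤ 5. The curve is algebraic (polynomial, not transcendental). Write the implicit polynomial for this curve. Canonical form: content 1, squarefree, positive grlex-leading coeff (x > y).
x^2 - 3*x*y + 2*y^2 - 1

First, degree: the shape is more complex than any degree-1 curve, so deg p = 2.
Then, checking where it meets the axes: the x-axis gridline crossings are at x ∈ {-1, 1}.
Finally, the integer polynomial consistent with all of this is the stated p.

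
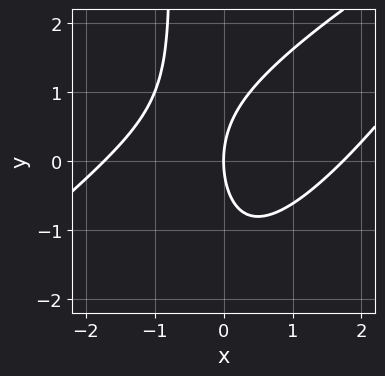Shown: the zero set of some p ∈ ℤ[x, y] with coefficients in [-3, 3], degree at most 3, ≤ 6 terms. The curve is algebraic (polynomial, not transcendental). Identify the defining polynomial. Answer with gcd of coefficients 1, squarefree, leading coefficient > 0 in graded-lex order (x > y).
x^3 - 2*x^2*y + x*y^2 + y^2 - 3*x

(a) deg p = 3. The shape is more complex than any degree-2 curve.
(b) From the visible intercepts: one y-axis crossing is at y = 0; it meets the x-axis at x = 0 (among the integer gridlines).
(c) Assembling these constraints gives the stated polynomial.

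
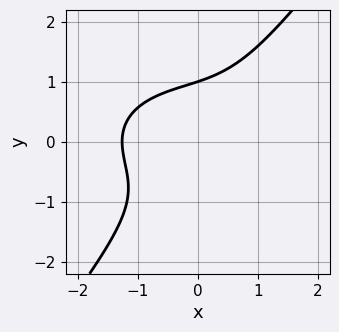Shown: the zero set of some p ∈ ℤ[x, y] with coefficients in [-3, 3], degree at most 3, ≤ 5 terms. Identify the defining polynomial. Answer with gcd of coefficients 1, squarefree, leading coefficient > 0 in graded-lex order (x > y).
(a) The degree is 3 — a generic line meets the curve in up to 3 points.
(b) Checking where it meets the axes: it meets the y-axis at y = 1 (among the integer gridlines).
(c) Together with the visible shape, these determine p as stated.

x^3 + 2*x*y^2 - 2*y^3 + 2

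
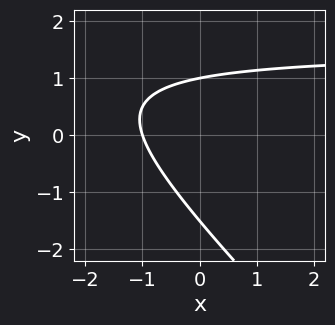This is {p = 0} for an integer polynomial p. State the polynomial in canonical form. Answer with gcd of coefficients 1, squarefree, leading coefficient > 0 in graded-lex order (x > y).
2*x*y + 2*y^2 - 3*x + y - 3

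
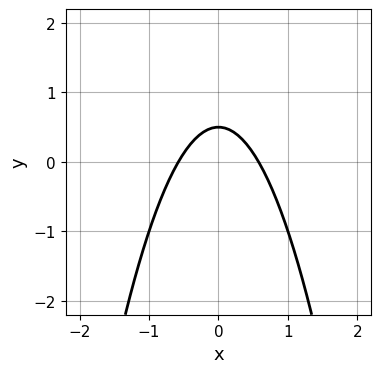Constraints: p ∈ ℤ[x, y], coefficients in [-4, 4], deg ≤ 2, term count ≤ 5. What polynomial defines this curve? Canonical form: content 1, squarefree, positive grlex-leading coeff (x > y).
(a) Degree: the shape is more complex than any degree-1 curve, so deg p = 2.
(b) Symmetries: it's symmetric under x → −x, forcing even powers of x.
(c) Fitting integer coefficients to these (and the overall shape) gives p.

3*x^2 + 2*y - 1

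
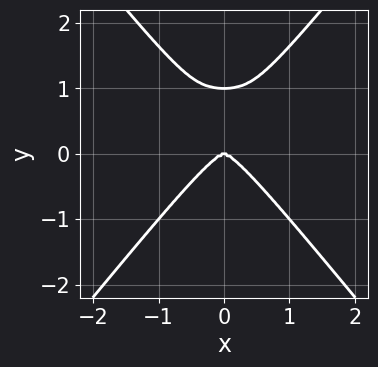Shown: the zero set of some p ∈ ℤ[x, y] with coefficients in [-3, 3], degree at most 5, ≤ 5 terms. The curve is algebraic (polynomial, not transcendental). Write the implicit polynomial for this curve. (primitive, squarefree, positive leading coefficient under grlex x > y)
3*x^4 + x^2*y^2 - 2*y^4 + 2*y^3

(a) The degree is 4 — the shape is more complex than any degree-3 curve.
(b) Symmetries: it's symmetric under x → −x, forcing even powers of x.
(c) Checking where it meets the axes: the y-axis gridline crossings are at y ∈ {0, 1}; it crosses the x-axis at the gridline x = 0.
(d) Assembling these constraints gives the stated polynomial.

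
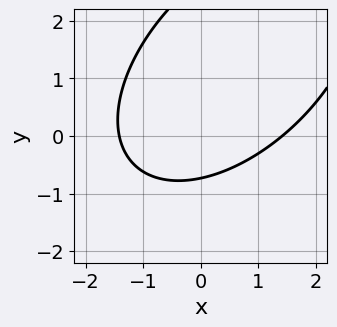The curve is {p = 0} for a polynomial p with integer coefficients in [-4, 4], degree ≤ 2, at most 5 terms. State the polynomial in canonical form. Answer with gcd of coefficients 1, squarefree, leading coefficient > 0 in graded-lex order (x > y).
(a) The degree is 2 — no degree-1 curve has this shape.
(b) Matching integer coefficients to the picture gives p.

x^2 - x*y + y^2 - 2*y - 2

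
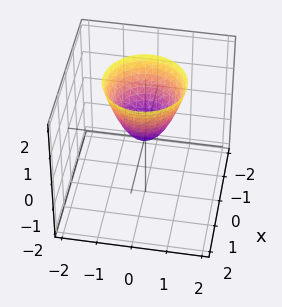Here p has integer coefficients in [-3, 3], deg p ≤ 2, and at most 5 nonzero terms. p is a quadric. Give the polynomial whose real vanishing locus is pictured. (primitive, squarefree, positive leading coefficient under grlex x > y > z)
3*x^2 + 3*y^2 - 2*z

The degree is 2 — a paraboloid; a quadric.
Symmetry: the z-axis is an axis of rotation, so x and y enter only as x² + y².
Reading off the gridlines: it crosses the y-axis at the gridline y = 0; a circular section at z = 1 has radius between 0 and 1; it meets the x-axis at x = 0 (among the integer gridlines); one z-axis crossing is at z = 0.
The integer polynomial consistent with all of this is the stated p.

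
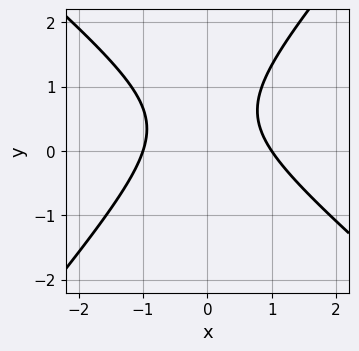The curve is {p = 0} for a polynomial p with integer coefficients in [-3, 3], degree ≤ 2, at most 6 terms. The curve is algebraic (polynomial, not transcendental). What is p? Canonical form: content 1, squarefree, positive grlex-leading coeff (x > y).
3*x^2 + x*y - 3*y^2 + 3*y - 3

Degree: no degree-1 curve has this shape, so deg p = 2.
From the axis intercepts and sections: the x-axis gridline crossings are at x ∈ {-1, 1}; no y-intercept at any integer in the box.
These observations pin down the coefficients.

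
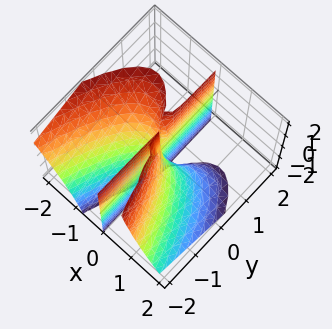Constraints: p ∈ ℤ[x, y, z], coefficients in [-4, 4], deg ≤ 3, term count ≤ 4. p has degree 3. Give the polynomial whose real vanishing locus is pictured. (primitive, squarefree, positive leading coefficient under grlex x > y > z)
(a) Degree: a generic line meets the surface in up to 3 points, so deg p = 3.
(b) Observable constraints: it crosses the x-axis at the gridline x = 0; every point of the z-axis in the box is on the surface.
(c) Matching integer coefficients to the picture gives p. Check: (0, -1, 0) on the y-axis lies on the surface, and p(0, -1, 0) = 0. ✓

x^3 + x^2*z + x*y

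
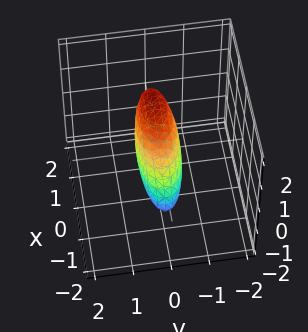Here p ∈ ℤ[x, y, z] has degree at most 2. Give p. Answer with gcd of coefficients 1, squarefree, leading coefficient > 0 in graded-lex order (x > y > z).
(a) The degree is 2 — a generic line meets the surface in up to 2 points.
(b) Against the integer gridlines: the x-axis gridline crossings are at x ∈ {-1, 1}.
(c) Assembling these constraints gives the stated polynomial.

x^2 - 2*x*z + 3*y^2 + 2*z^2 - 1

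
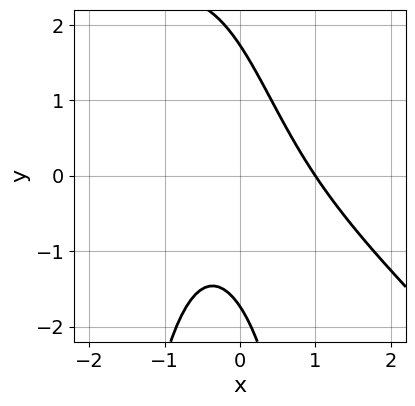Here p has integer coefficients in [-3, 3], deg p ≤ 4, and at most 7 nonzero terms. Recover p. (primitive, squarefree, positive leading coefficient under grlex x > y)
First, deg p = 3.
Then, checking where it meets the axes: one x-axis crossing is at x = 1.
Finally, solving for integer coefficients yields p as stated.

3*x^3 + 3*x^2*y + 3*x*y + y^2 - 3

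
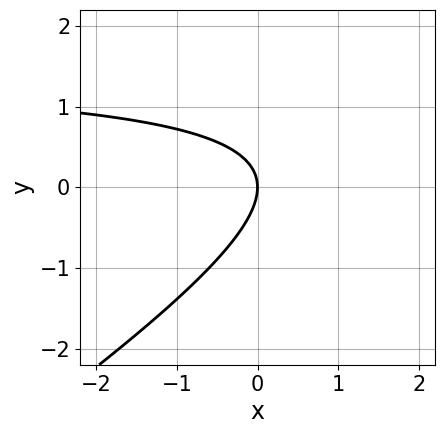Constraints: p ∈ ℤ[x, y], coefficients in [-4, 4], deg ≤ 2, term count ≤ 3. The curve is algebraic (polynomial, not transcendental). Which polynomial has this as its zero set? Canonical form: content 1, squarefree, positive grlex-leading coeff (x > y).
2*x*y - 3*y^2 - 3*x

(a) deg p = 2. No degree-1 curve has this shape.
(b) Checking where it meets the axes: it crosses the x-axis at the gridline x = 0; it meets the y-axis at y = 0 (among the integer gridlines).
(c) Together with the visible shape, these determine p as stated.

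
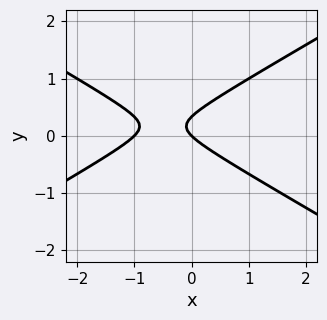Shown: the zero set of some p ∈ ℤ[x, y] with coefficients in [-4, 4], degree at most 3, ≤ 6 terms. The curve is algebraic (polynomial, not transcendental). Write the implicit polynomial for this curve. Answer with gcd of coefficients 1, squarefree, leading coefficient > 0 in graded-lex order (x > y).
x^2 - 3*y^2 + x + y

1. deg p = 2. A generic line meets the curve in up to 2 points.
2. Against the integer gridlines: the x-axis gridline crossings are at x ∈ {-1, 0}; one y-axis crossing is at y = 0.
3. Matching integer coefficients to the picture gives p.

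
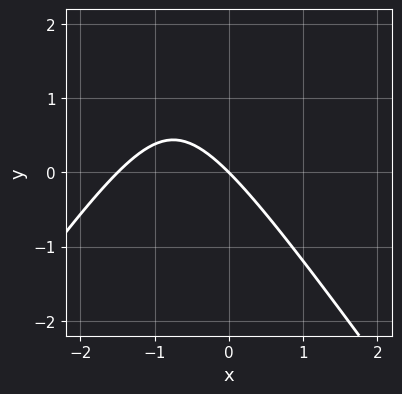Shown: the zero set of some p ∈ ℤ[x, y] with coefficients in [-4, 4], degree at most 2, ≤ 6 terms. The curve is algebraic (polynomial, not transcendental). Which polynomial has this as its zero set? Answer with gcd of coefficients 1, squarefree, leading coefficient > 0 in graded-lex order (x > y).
First, deg p = 2. A generic line meets the curve in up to 2 points.
Then, observable constraints: it crosses the y-axis at the gridline y = 0; one x-axis crossing is at x = 0.
Finally, putting this together gives p.

2*x^2 - y^2 + 3*x + 3*y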